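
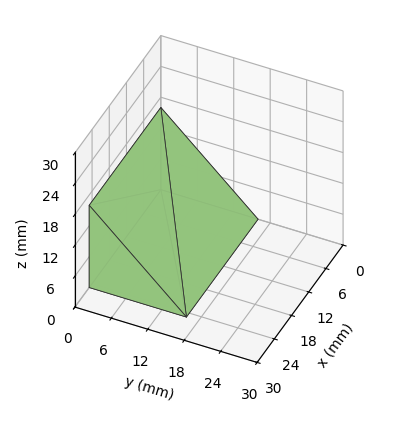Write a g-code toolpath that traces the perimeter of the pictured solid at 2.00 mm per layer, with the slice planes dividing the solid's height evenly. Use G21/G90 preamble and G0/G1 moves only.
Reading the render: the shape is a wedge (ramp): 25 × 16 mm base, rising to 16 mm along the y=0 edge and sloping linearly to z=0 at y=16 (dimensions read to the nearest mm from the axis ticks). For the g-code, the solid's height is divided into equal slices at the stated Δz and each level perimeter traced with G1 moves after a G0 lift.

; perimeter-only toolpath
G21 ; units = mm
G90 ; absolute positioning
G28 ; home
; layer 1
G0 Z2.00
G0 X0.00 Y0.00
G1 X25.00 Y0.00
G1 X25.00 Y14.00
G1 X0.00 Y14.00
G1 X0.00 Y0.00
; layer 2
G0 Z4.00
G0 X0.00 Y0.00
G1 X25.00 Y0.00
G1 X25.00 Y12.00
G1 X0.00 Y12.00
G1 X0.00 Y0.00
; layer 3
G0 Z6.00
G0 X0.00 Y0.00
G1 X25.00 Y0.00
G1 X25.00 Y10.00
G1 X0.00 Y10.00
G1 X0.00 Y0.00
; layer 4
G0 Z8.00
G0 X0.00 Y0.00
G1 X25.00 Y0.00
G1 X25.00 Y8.00
G1 X0.00 Y8.00
G1 X0.00 Y0.00
; layer 5
G0 Z10.00
G0 X0.00 Y0.00
G1 X25.00 Y0.00
G1 X25.00 Y6.00
G1 X0.00 Y6.00
G1 X0.00 Y0.00
; layer 6
G0 Z12.00
G0 X0.00 Y0.00
G1 X25.00 Y0.00
G1 X25.00 Y4.00
G1 X0.00 Y4.00
G1 X0.00 Y0.00
; layer 7
G0 Z14.00
G0 X0.00 Y0.00
G1 X25.00 Y0.00
G1 X25.00 Y2.00
G1 X0.00 Y2.00
G1 X0.00 Y0.00
M2 ; end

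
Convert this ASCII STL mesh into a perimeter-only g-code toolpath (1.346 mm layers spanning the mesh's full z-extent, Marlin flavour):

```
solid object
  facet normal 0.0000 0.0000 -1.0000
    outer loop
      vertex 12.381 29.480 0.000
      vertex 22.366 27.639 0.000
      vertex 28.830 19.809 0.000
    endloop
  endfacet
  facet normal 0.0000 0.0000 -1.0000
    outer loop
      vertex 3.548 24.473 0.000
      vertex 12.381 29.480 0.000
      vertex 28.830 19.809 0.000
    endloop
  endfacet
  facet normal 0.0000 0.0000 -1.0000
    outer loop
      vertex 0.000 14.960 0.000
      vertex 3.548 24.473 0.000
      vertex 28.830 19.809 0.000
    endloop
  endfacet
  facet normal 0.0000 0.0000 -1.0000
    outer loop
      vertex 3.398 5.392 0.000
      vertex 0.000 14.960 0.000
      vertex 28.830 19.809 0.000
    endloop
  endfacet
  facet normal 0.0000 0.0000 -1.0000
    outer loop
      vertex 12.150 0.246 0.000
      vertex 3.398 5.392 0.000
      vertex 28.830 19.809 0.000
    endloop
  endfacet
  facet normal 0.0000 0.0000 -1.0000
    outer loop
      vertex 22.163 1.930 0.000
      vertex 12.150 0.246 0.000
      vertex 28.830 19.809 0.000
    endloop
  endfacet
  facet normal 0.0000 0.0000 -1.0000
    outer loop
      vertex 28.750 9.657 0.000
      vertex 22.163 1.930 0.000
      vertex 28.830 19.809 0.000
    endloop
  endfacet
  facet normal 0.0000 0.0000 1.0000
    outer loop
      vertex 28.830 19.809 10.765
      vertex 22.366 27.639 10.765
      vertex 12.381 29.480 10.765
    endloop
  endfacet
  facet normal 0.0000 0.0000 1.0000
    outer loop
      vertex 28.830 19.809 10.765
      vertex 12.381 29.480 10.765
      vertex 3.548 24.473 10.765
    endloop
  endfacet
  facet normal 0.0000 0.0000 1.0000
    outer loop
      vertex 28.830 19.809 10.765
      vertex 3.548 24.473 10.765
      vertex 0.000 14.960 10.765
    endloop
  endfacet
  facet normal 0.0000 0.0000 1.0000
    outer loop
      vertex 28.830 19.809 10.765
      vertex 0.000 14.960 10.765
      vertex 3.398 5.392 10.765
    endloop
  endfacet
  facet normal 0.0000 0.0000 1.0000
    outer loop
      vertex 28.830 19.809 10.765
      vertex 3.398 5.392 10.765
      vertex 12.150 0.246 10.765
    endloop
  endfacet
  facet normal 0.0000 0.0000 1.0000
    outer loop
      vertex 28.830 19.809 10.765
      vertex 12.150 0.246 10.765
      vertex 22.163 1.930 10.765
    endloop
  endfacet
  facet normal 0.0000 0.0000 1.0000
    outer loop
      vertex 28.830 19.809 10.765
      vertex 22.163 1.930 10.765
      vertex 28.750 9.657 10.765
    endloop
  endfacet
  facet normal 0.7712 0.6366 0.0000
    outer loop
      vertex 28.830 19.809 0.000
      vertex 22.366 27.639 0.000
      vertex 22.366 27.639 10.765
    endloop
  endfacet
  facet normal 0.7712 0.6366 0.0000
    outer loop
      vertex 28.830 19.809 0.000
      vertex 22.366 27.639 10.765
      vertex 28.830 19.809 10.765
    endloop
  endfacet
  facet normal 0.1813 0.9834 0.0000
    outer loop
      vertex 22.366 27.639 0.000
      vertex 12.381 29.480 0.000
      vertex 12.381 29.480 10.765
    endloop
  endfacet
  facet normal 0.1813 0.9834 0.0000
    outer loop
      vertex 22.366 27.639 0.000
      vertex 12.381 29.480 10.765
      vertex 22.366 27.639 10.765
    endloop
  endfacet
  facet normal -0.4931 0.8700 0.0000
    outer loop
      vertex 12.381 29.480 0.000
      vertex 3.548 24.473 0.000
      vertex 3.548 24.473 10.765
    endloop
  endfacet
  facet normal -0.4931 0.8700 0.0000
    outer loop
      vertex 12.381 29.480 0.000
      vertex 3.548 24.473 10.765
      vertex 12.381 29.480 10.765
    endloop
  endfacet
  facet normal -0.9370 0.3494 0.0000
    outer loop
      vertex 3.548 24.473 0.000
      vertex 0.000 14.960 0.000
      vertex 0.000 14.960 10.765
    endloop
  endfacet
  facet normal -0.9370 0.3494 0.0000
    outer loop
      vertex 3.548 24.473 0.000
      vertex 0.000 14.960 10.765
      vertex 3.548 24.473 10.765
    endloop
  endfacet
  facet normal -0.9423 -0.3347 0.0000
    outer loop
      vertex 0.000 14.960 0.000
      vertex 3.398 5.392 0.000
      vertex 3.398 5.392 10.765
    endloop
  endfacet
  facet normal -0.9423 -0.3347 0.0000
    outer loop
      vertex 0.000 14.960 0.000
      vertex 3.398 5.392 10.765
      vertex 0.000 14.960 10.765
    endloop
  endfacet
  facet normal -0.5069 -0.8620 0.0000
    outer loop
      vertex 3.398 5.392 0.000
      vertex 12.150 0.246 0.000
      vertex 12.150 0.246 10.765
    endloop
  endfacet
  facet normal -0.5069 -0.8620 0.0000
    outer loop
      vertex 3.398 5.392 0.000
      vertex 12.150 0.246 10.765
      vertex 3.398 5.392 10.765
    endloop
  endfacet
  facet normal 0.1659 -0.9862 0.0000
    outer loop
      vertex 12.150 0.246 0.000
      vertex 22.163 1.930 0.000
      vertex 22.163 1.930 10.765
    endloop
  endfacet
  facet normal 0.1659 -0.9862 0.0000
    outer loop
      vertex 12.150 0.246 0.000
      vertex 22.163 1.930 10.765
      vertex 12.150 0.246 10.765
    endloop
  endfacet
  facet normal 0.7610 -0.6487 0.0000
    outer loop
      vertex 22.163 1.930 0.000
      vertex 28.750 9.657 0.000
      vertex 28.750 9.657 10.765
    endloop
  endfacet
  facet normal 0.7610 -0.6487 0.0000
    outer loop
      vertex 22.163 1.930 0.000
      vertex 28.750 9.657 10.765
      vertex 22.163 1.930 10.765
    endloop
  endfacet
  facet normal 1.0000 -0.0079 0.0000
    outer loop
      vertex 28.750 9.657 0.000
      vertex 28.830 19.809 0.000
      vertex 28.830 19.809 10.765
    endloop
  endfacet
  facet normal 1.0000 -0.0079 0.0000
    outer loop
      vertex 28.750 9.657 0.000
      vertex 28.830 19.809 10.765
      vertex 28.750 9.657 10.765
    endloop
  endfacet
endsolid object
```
; perimeter-only toolpath
G21 ; units = mm
G90 ; absolute positioning
G28 ; home
; layer 1
G0 Z1.346
G0 X28.830 Y19.809
G1 X22.366 Y27.639
G1 X12.381 Y29.480
G1 X3.548 Y24.473
G1 X0.000 Y14.960
G1 X3.398 Y5.392
G1 X12.150 Y0.246
G1 X22.163 Y1.930
G1 X28.750 Y9.657
G1 X28.830 Y19.809
; layer 2
G0 Z2.691
G0 X28.830 Y19.809
G1 X22.366 Y27.639
G1 X12.381 Y29.480
G1 X3.548 Y24.473
G1 X0.000 Y14.960
G1 X3.398 Y5.392
G1 X12.150 Y0.246
G1 X22.163 Y1.930
G1 X28.750 Y9.657
G1 X28.830 Y19.809
; layer 3
G0 Z4.037
G0 X28.830 Y19.809
G1 X22.366 Y27.639
G1 X12.381 Y29.480
G1 X3.548 Y24.473
G1 X0.000 Y14.960
G1 X3.398 Y5.392
G1 X12.150 Y0.246
G1 X22.163 Y1.930
G1 X28.750 Y9.657
G1 X28.830 Y19.809
; layer 4
G0 Z5.383
G0 X28.830 Y19.809
G1 X22.366 Y27.639
G1 X12.381 Y29.480
G1 X3.548 Y24.473
G1 X0.000 Y14.960
G1 X3.398 Y5.392
G1 X12.150 Y0.246
G1 X22.163 Y1.930
G1 X28.750 Y9.657
G1 X28.830 Y19.809
; layer 5
G0 Z6.728
G0 X28.830 Y19.809
G1 X22.366 Y27.639
G1 X12.381 Y29.480
G1 X3.548 Y24.473
G1 X0.000 Y14.960
G1 X3.398 Y5.392
G1 X12.150 Y0.246
G1 X22.163 Y1.930
G1 X28.750 Y9.657
G1 X28.830 Y19.809
; layer 6
G0 Z8.074
G0 X28.830 Y19.809
G1 X22.366 Y27.639
G1 X12.381 Y29.480
G1 X3.548 Y24.473
G1 X0.000 Y14.960
G1 X3.398 Y5.392
G1 X12.150 Y0.246
G1 X22.163 Y1.930
G1 X28.750 Y9.657
G1 X28.830 Y19.809
; layer 7
G0 Z9.419
G0 X28.830 Y19.809
G1 X22.366 Y27.639
G1 X12.381 Y29.480
G1 X3.548 Y24.473
G1 X0.000 Y14.960
G1 X3.398 Y5.392
G1 X12.150 Y0.246
G1 X22.163 Y1.930
G1 X28.750 Y9.657
G1 X28.830 Y19.809
; layer 8
G0 Z10.765
G0 X28.830 Y19.809
G1 X22.366 Y27.639
G1 X12.381 Y29.480
G1 X3.548 Y24.473
G1 X0.000 Y14.960
G1 X3.398 Y5.392
G1 X12.150 Y0.246
G1 X22.163 Y1.930
G1 X28.750 Y9.657
G1 X28.830 Y19.809
M2 ; end

The solid is a regular 9-sided prism (a cylinder approximated with 9 flat sides), circumscribed radius ≈ 14.8 mm, height ≈ 10.8 mm. Slicing at Δz = 1.346 mm — 8 equal slices spanning the solid's height, so layer i sits at z = i·h/8 — gives 8 non-empty perimeters. Each is a 9-segment closed polygon; G0 lifts to the layer z and rapids to the start vertex, then G1 traces the edges.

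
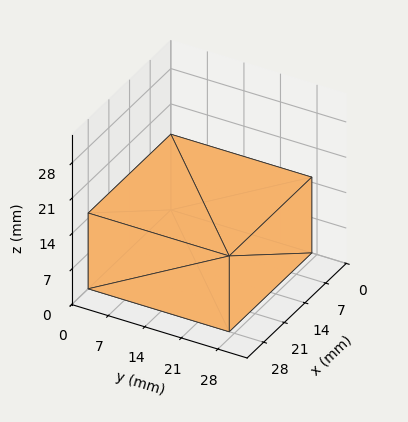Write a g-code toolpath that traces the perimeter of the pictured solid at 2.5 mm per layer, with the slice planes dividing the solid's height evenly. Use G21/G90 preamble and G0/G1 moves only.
Reading the render: the shape is a rectangular box, roughly 28 × 27 mm footprint and 15 mm tall (dimensions read to the nearest mm from the axis ticks). For the g-code, the solid's height is divided into equal slices at the stated Δz and each level perimeter traced with G1 moves after a G0 lift.

; perimeter-only toolpath
G21 ; units = mm
G90 ; absolute positioning
G28 ; home
; layer 1
G0 Z2.5
G0 X0.0 Y0.0
G1 X28.0 Y0.0
G1 X28.0 Y27.0
G1 X0.0 Y27.0
G1 X0.0 Y0.0
; layer 2
G0 Z5.0
G0 X0.0 Y0.0
G1 X28.0 Y0.0
G1 X28.0 Y27.0
G1 X0.0 Y27.0
G1 X0.0 Y0.0
; layer 3
G0 Z7.5
G0 X0.0 Y0.0
G1 X28.0 Y0.0
G1 X28.0 Y27.0
G1 X0.0 Y27.0
G1 X0.0 Y0.0
; layer 4
G0 Z10.0
G0 X0.0 Y0.0
G1 X28.0 Y0.0
G1 X28.0 Y27.0
G1 X0.0 Y27.0
G1 X0.0 Y0.0
; layer 5
G0 Z12.5
G0 X0.0 Y0.0
G1 X28.0 Y0.0
G1 X28.0 Y27.0
G1 X0.0 Y27.0
G1 X0.0 Y0.0
; layer 6
G0 Z15.0
G0 X0.0 Y0.0
G1 X28.0 Y0.0
G1 X28.0 Y27.0
G1 X0.0 Y27.0
G1 X0.0 Y0.0
M2 ; end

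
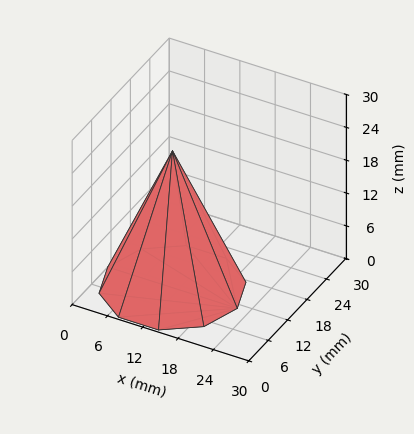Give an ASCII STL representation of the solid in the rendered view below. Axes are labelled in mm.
Reading the render: the shape is a regular 10-sided pyramid, base circumscribed radius ≈ 11 mm, apex at z ≈ 25 mm (dimensions read to the nearest mm from the axis ticks). For the STL, each face is triangulated and given an outward normal.

solid part
  facet normal 0.0000 0.0000 -1.0000
    outer loop
      vertex 14.4 21.5 0.0
      vertex 19.9 17.5 0.0
      vertex 22.0 11.0 0.0
    endloop
  endfacet
  facet normal 0.0000 0.0000 -1.0000
    outer loop
      vertex 7.6 21.5 0.0
      vertex 14.4 21.5 0.0
      vertex 22.0 11.0 0.0
    endloop
  endfacet
  facet normal 0.0000 0.0000 -1.0000
    outer loop
      vertex 2.1 17.5 0.0
      vertex 7.6 21.5 0.0
      vertex 22.0 11.0 0.0
    endloop
  endfacet
  facet normal 0.0000 0.0000 -1.0000
    outer loop
      vertex 0.0 11.0 0.0
      vertex 2.1 17.5 0.0
      vertex 22.0 11.0 0.0
    endloop
  endfacet
  facet normal 0.0000 0.0000 -1.0000
    outer loop
      vertex 2.1 4.5 0.0
      vertex 0.0 11.0 0.0
      vertex 22.0 11.0 0.0
    endloop
  endfacet
  facet normal 0.0000 0.0000 -1.0000
    outer loop
      vertex 7.6 0.5 0.0
      vertex 2.1 4.5 0.0
      vertex 22.0 11.0 0.0
    endloop
  endfacet
  facet normal 0.0000 0.0000 -1.0000
    outer loop
      vertex 14.4 0.5 0.0
      vertex 7.6 0.5 0.0
      vertex 22.0 11.0 0.0
    endloop
  endfacet
  facet normal 0.0000 0.0000 -1.0000
    outer loop
      vertex 19.9 4.5 0.0
      vertex 14.4 0.5 0.0
      vertex 22.0 11.0 0.0
    endloop
  endfacet
  facet normal 0.8777 0.2836 0.3862
    outer loop
      vertex 22.0 11.0 0.0
      vertex 19.9 17.5 0.0
      vertex 11.0 11.0 25.0
    endloop
  endfacet
  facet normal 0.5423 0.7457 0.3870
    outer loop
      vertex 19.9 17.5 0.0
      vertex 14.4 21.5 0.0
      vertex 11.0 11.0 25.0
    endloop
  endfacet
  facet normal 0.0000 0.9220 0.3872
    outer loop
      vertex 14.4 21.5 0.0
      vertex 7.6 21.5 0.0
      vertex 11.0 11.0 25.0
    endloop
  endfacet
  facet normal -0.5423 0.7457 0.3870
    outer loop
      vertex 7.6 21.5 0.0
      vertex 2.1 17.5 0.0
      vertex 11.0 11.0 25.0
    endloop
  endfacet
  facet normal -0.8777 0.2836 0.3862
    outer loop
      vertex 2.1 17.5 0.0
      vertex 0.0 11.0 0.0
      vertex 11.0 11.0 25.0
    endloop
  endfacet
  facet normal -0.8777 -0.2836 0.3862
    outer loop
      vertex 0.0 11.0 0.0
      vertex 2.1 4.5 0.0
      vertex 11.0 11.0 25.0
    endloop
  endfacet
  facet normal -0.5423 -0.7457 0.3870
    outer loop
      vertex 2.1 4.5 0.0
      vertex 7.6 0.5 0.0
      vertex 11.0 11.0 25.0
    endloop
  endfacet
  facet normal 0.0000 -0.9220 0.3872
    outer loop
      vertex 7.6 0.5 0.0
      vertex 14.4 0.5 0.0
      vertex 11.0 11.0 25.0
    endloop
  endfacet
  facet normal 0.5423 -0.7457 0.3870
    outer loop
      vertex 14.4 0.5 0.0
      vertex 19.9 4.5 0.0
      vertex 11.0 11.0 25.0
    endloop
  endfacet
  facet normal 0.8777 -0.2836 0.3862
    outer loop
      vertex 19.9 4.5 0.0
      vertex 22.0 11.0 0.0
      vertex 11.0 11.0 25.0
    endloop
  endfacet
endsolid part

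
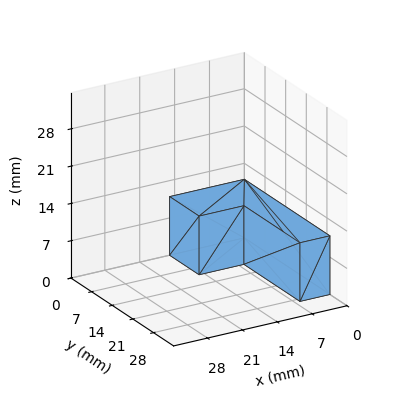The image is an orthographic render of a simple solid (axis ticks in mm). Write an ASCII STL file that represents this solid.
Reading the render: the shape is an L-shaped prism: outer 15 × 29 mm, arm thicknesses ≈ 10 mm (horizontal) and 6 mm (vertical), extruded 11 mm in z (dimensions read to the nearest mm from the axis ticks). For the STL, each face is triangulated and given an outward normal.

solid part
  facet normal 0.0000 0.0000 -1.0000
    outer loop
      vertex 15.000 10.000 0.000
      vertex 15.000 0.000 0.000
      vertex 0.000 0.000 0.000
    endloop
  endfacet
  facet normal 0.0000 0.0000 -1.0000
    outer loop
      vertex 6.000 10.000 0.000
      vertex 15.000 10.000 0.000
      vertex 0.000 0.000 0.000
    endloop
  endfacet
  facet normal 0.0000 0.0000 -1.0000
    outer loop
      vertex 6.000 29.000 0.000
      vertex 6.000 10.000 0.000
      vertex 0.000 0.000 0.000
    endloop
  endfacet
  facet normal 0.0000 0.0000 -1.0000
    outer loop
      vertex 0.000 29.000 0.000
      vertex 6.000 29.000 0.000
      vertex 0.000 0.000 0.000
    endloop
  endfacet
  facet normal 0.0000 0.0000 1.0000
    outer loop
      vertex 0.000 0.000 11.000
      vertex 15.000 0.000 11.000
      vertex 15.000 10.000 11.000
    endloop
  endfacet
  facet normal 0.0000 0.0000 1.0000
    outer loop
      vertex 0.000 0.000 11.000
      vertex 15.000 10.000 11.000
      vertex 6.000 10.000 11.000
    endloop
  endfacet
  facet normal 0.0000 0.0000 1.0000
    outer loop
      vertex 0.000 0.000 11.000
      vertex 6.000 10.000 11.000
      vertex 6.000 29.000 11.000
    endloop
  endfacet
  facet normal 0.0000 0.0000 1.0000
    outer loop
      vertex 0.000 0.000 11.000
      vertex 6.000 29.000 11.000
      vertex 0.000 29.000 11.000
    endloop
  endfacet
  facet normal 0.0000 -1.0000 0.0000
    outer loop
      vertex 0.000 0.000 0.000
      vertex 15.000 0.000 0.000
      vertex 15.000 0.000 11.000
    endloop
  endfacet
  facet normal 0.0000 -1.0000 0.0000
    outer loop
      vertex 0.000 0.000 0.000
      vertex 15.000 0.000 11.000
      vertex 0.000 0.000 11.000
    endloop
  endfacet
  facet normal 1.0000 0.0000 0.0000
    outer loop
      vertex 15.000 0.000 0.000
      vertex 15.000 10.000 0.000
      vertex 15.000 10.000 11.000
    endloop
  endfacet
  facet normal 1.0000 0.0000 0.0000
    outer loop
      vertex 15.000 0.000 0.000
      vertex 15.000 10.000 11.000
      vertex 15.000 0.000 11.000
    endloop
  endfacet
  facet normal 0.0000 1.0000 0.0000
    outer loop
      vertex 15.000 10.000 0.000
      vertex 6.000 10.000 0.000
      vertex 6.000 10.000 11.000
    endloop
  endfacet
  facet normal 0.0000 1.0000 0.0000
    outer loop
      vertex 15.000 10.000 0.000
      vertex 6.000 10.000 11.000
      vertex 15.000 10.000 11.000
    endloop
  endfacet
  facet normal 1.0000 0.0000 0.0000
    outer loop
      vertex 6.000 10.000 0.000
      vertex 6.000 29.000 0.000
      vertex 6.000 29.000 11.000
    endloop
  endfacet
  facet normal 1.0000 0.0000 0.0000
    outer loop
      vertex 6.000 10.000 0.000
      vertex 6.000 29.000 11.000
      vertex 6.000 10.000 11.000
    endloop
  endfacet
  facet normal 0.0000 1.0000 0.0000
    outer loop
      vertex 6.000 29.000 0.000
      vertex 0.000 29.000 0.000
      vertex 0.000 29.000 11.000
    endloop
  endfacet
  facet normal 0.0000 1.0000 0.0000
    outer loop
      vertex 6.000 29.000 0.000
      vertex 0.000 29.000 11.000
      vertex 6.000 29.000 11.000
    endloop
  endfacet
  facet normal -1.0000 0.0000 0.0000
    outer loop
      vertex 0.000 29.000 0.000
      vertex 0.000 0.000 0.000
      vertex 0.000 0.000 11.000
    endloop
  endfacet
  facet normal -1.0000 0.0000 0.0000
    outer loop
      vertex 0.000 29.000 0.000
      vertex 0.000 0.000 11.000
      vertex 0.000 29.000 11.000
    endloop
  endfacet
endsolid part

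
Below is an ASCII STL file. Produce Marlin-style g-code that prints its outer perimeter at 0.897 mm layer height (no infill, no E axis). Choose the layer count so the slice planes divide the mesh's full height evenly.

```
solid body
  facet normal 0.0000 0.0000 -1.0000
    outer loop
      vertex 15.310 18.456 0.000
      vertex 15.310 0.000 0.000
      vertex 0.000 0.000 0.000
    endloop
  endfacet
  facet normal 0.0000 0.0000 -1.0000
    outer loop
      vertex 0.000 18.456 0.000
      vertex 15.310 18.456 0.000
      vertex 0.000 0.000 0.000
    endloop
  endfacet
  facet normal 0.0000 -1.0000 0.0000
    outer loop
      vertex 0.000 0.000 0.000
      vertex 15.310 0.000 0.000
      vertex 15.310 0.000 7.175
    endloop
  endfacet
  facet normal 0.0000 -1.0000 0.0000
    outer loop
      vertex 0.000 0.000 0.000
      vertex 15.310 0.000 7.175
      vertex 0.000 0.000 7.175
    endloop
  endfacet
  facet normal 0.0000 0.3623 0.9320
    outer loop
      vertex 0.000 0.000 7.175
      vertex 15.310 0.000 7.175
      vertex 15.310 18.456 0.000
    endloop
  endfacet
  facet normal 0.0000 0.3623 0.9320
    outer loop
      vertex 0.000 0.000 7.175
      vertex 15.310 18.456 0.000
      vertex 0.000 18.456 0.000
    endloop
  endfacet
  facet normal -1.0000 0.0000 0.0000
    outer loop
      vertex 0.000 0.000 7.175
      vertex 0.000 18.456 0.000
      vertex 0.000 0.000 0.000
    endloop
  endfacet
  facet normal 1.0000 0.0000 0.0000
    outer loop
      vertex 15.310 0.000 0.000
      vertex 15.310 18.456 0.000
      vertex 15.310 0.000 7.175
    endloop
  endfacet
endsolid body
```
; perimeter-only toolpath
G21 ; units = mm
G90 ; absolute positioning
G28 ; home
; layer 1
G0 Z0.897
G0 X0.000 Y0.000
G1 X15.310 Y0.000
G1 X15.310 Y16.149
G1 X0.000 Y16.149
G1 X0.000 Y0.000
; layer 2
G0 Z1.794
G0 X0.000 Y0.000
G1 X15.310 Y0.000
G1 X15.310 Y13.842
G1 X0.000 Y13.842
G1 X0.000 Y0.000
; layer 3
G0 Z2.691
G0 X0.000 Y0.000
G1 X15.310 Y0.000
G1 X15.310 Y11.535
G1 X0.000 Y11.535
G1 X0.000 Y0.000
; layer 4
G0 Z3.587
G0 X0.000 Y0.000
G1 X15.310 Y0.000
G1 X15.310 Y9.228
G1 X0.000 Y9.228
G1 X0.000 Y0.000
; layer 5
G0 Z4.484
G0 X0.000 Y0.000
G1 X15.310 Y0.000
G1 X15.310 Y6.921
G1 X0.000 Y6.921
G1 X0.000 Y0.000
; layer 6
G0 Z5.381
G0 X0.000 Y0.000
G1 X15.310 Y0.000
G1 X15.310 Y4.614
G1 X0.000 Y4.614
G1 X0.000 Y0.000
; layer 7
G0 Z6.278
G0 X0.000 Y0.000
G1 X15.310 Y0.000
G1 X15.310 Y2.307
G1 X0.000 Y2.307
G1 X0.000 Y0.000
M2 ; end

The solid is a wedge (ramp): 15.3 × 18.5 mm base, rising to 7.17 mm along the y=0 edge and sloping linearly to z=0 at y=18.5. Slicing at Δz = 0.897 mm — 8 equal slices spanning the solid's height, so layer i sits at z = i·h/8 — gives 7 non-empty perimeters. Each is a 4-segment closed polygon; G0 lifts to the layer z and rapids to the start vertex, then G1 traces the edges. The cross-section shrinks linearly with z (the slice at the apex is degenerate and omitted).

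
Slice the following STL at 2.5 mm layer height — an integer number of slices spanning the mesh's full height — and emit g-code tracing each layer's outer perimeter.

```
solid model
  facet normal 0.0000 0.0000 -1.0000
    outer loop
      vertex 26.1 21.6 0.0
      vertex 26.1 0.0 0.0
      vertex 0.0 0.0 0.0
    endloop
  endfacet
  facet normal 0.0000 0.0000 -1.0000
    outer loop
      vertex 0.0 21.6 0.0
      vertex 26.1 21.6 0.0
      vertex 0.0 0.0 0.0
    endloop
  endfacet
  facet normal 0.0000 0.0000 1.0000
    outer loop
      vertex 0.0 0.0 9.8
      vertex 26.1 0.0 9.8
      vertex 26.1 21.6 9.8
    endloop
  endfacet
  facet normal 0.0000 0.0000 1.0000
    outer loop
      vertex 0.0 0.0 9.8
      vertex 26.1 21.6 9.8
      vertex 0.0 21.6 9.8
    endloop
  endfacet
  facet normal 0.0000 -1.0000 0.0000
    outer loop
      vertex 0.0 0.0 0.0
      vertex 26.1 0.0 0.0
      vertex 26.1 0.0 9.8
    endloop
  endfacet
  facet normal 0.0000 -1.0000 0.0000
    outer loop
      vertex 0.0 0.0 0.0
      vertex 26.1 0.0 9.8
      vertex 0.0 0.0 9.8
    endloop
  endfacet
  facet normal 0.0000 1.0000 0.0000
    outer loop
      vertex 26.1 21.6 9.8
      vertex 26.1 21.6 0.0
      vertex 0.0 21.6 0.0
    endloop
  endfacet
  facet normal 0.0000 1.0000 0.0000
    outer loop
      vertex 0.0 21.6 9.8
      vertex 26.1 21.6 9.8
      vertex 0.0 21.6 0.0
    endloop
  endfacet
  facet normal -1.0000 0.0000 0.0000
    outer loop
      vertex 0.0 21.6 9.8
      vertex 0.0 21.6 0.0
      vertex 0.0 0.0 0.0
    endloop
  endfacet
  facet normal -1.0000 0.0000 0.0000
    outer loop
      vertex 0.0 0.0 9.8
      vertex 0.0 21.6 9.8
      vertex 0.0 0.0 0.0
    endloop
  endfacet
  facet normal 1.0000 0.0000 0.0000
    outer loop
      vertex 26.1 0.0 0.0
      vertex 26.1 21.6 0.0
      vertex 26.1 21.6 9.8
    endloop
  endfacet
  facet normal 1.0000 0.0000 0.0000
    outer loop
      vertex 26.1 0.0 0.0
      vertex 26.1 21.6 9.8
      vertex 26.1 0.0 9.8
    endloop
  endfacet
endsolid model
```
; perimeter-only toolpath
G21 ; units = mm
G90 ; absolute positioning
G28 ; home
; layer 1
G0 Z2.5
G0 X0.0 Y0.0
G1 X26.1 Y0.0
G1 X26.1 Y21.6
G1 X0.0 Y21.6
G1 X0.0 Y0.0
; layer 2
G0 Z4.9
G0 X0.0 Y0.0
G1 X26.1 Y0.0
G1 X26.1 Y21.6
G1 X0.0 Y21.6
G1 X0.0 Y0.0
; layer 3
G0 Z7.4
G0 X0.0 Y0.0
G1 X26.1 Y0.0
G1 X26.1 Y21.6
G1 X0.0 Y21.6
G1 X0.0 Y0.0
; layer 4
G0 Z9.8
G0 X0.0 Y0.0
G1 X26.1 Y0.0
G1 X26.1 Y21.6
G1 X0.0 Y21.6
G1 X0.0 Y0.0
M2 ; end

The solid is a rectangular box, roughly 26.1 × 21.6 mm footprint and 9.8 mm tall. Slicing at Δz = 2.5 mm — 4 equal slices spanning the solid's height, so layer i sits at z = i·h/4 — gives 4 non-empty perimeters. Each is a 4-segment closed polygon; G0 lifts to the layer z and rapids to the start vertex, then G1 traces the edges.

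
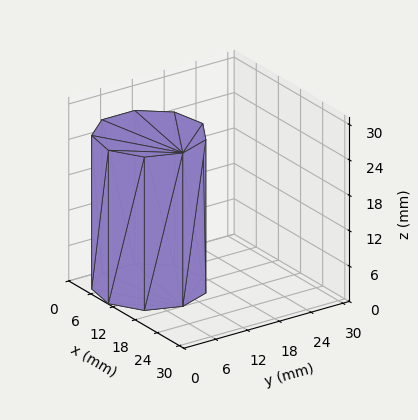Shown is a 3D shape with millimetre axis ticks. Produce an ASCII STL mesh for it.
Reading the render: the shape is a regular 9-sided prism (a cylinder approximated with 9 flat sides), circumscribed radius ≈ 9 mm, height ≈ 26 mm (dimensions read to the nearest mm from the axis ticks). For the STL, each face is triangulated and given an outward normal.

solid part
  facet normal 0.0000 0.0000 -1.0000
    outer loop
      vertex 10.6 17.9 0.0
      vertex 15.9 14.8 0.0
      vertex 18.0 9.0 0.0
    endloop
  endfacet
  facet normal 0.0000 0.0000 -1.0000
    outer loop
      vertex 4.5 16.8 0.0
      vertex 10.6 17.9 0.0
      vertex 18.0 9.0 0.0
    endloop
  endfacet
  facet normal 0.0000 0.0000 -1.0000
    outer loop
      vertex 0.5 12.1 0.0
      vertex 4.5 16.8 0.0
      vertex 18.0 9.0 0.0
    endloop
  endfacet
  facet normal 0.0000 0.0000 -1.0000
    outer loop
      vertex 0.5 5.9 0.0
      vertex 0.5 12.1 0.0
      vertex 18.0 9.0 0.0
    endloop
  endfacet
  facet normal 0.0000 0.0000 -1.0000
    outer loop
      vertex 4.5 1.2 0.0
      vertex 0.5 5.9 0.0
      vertex 18.0 9.0 0.0
    endloop
  endfacet
  facet normal 0.0000 0.0000 -1.0000
    outer loop
      vertex 10.6 0.1 0.0
      vertex 4.5 1.2 0.0
      vertex 18.0 9.0 0.0
    endloop
  endfacet
  facet normal 0.0000 0.0000 -1.0000
    outer loop
      vertex 15.9 3.2 0.0
      vertex 10.6 0.1 0.0
      vertex 18.0 9.0 0.0
    endloop
  endfacet
  facet normal 0.0000 0.0000 1.0000
    outer loop
      vertex 18.0 9.0 26.0
      vertex 15.9 14.8 26.0
      vertex 10.6 17.9 26.0
    endloop
  endfacet
  facet normal 0.0000 0.0000 1.0000
    outer loop
      vertex 18.0 9.0 26.0
      vertex 10.6 17.9 26.0
      vertex 4.5 16.8 26.0
    endloop
  endfacet
  facet normal 0.0000 0.0000 1.0000
    outer loop
      vertex 18.0 9.0 26.0
      vertex 4.5 16.8 26.0
      vertex 0.5 12.1 26.0
    endloop
  endfacet
  facet normal 0.0000 0.0000 1.0000
    outer loop
      vertex 18.0 9.0 26.0
      vertex 0.5 12.1 26.0
      vertex 0.5 5.9 26.0
    endloop
  endfacet
  facet normal 0.0000 0.0000 1.0000
    outer loop
      vertex 18.0 9.0 26.0
      vertex 0.5 5.9 26.0
      vertex 4.5 1.2 26.0
    endloop
  endfacet
  facet normal 0.0000 0.0000 1.0000
    outer loop
      vertex 18.0 9.0 26.0
      vertex 4.5 1.2 26.0
      vertex 10.6 0.1 26.0
    endloop
  endfacet
  facet normal 0.0000 0.0000 1.0000
    outer loop
      vertex 18.0 9.0 26.0
      vertex 10.6 0.1 26.0
      vertex 15.9 3.2 26.0
    endloop
  endfacet
  facet normal 0.9403 0.3404 0.0000
    outer loop
      vertex 18.0 9.0 0.0
      vertex 15.9 14.8 0.0
      vertex 15.9 14.8 26.0
    endloop
  endfacet
  facet normal 0.9403 0.3404 0.0000
    outer loop
      vertex 18.0 9.0 0.0
      vertex 15.9 14.8 26.0
      vertex 18.0 9.0 26.0
    endloop
  endfacet
  facet normal 0.5049 0.8632 0.0000
    outer loop
      vertex 15.9 14.8 0.0
      vertex 10.6 17.9 0.0
      vertex 10.6 17.9 26.0
    endloop
  endfacet
  facet normal 0.5049 0.8632 0.0000
    outer loop
      vertex 15.9 14.8 0.0
      vertex 10.6 17.9 26.0
      vertex 15.9 14.8 26.0
    endloop
  endfacet
  facet normal -0.1775 0.9841 0.0000
    outer loop
      vertex 10.6 17.9 0.0
      vertex 4.5 16.8 0.0
      vertex 4.5 16.8 26.0
    endloop
  endfacet
  facet normal -0.1775 0.9841 0.0000
    outer loop
      vertex 10.6 17.9 0.0
      vertex 4.5 16.8 26.0
      vertex 10.6 17.9 26.0
    endloop
  endfacet
  facet normal -0.7615 0.6481 0.0000
    outer loop
      vertex 4.5 16.8 0.0
      vertex 0.5 12.1 0.0
      vertex 0.5 12.1 26.0
    endloop
  endfacet
  facet normal -0.7615 0.6481 0.0000
    outer loop
      vertex 4.5 16.8 0.0
      vertex 0.5 12.1 26.0
      vertex 4.5 16.8 26.0
    endloop
  endfacet
  facet normal -1.0000 0.0000 0.0000
    outer loop
      vertex 0.5 12.1 0.0
      vertex 0.5 5.9 0.0
      vertex 0.5 5.9 26.0
    endloop
  endfacet
  facet normal -1.0000 0.0000 0.0000
    outer loop
      vertex 0.5 12.1 0.0
      vertex 0.5 5.9 26.0
      vertex 0.5 12.1 26.0
    endloop
  endfacet
  facet normal -0.7615 -0.6481 0.0000
    outer loop
      vertex 0.5 5.9 0.0
      vertex 4.5 1.2 0.0
      vertex 4.5 1.2 26.0
    endloop
  endfacet
  facet normal -0.7615 -0.6481 0.0000
    outer loop
      vertex 0.5 5.9 0.0
      vertex 4.5 1.2 26.0
      vertex 0.5 5.9 26.0
    endloop
  endfacet
  facet normal -0.1775 -0.9841 0.0000
    outer loop
      vertex 4.5 1.2 0.0
      vertex 10.6 0.1 0.0
      vertex 10.6 0.1 26.0
    endloop
  endfacet
  facet normal -0.1775 -0.9841 0.0000
    outer loop
      vertex 4.5 1.2 0.0
      vertex 10.6 0.1 26.0
      vertex 4.5 1.2 26.0
    endloop
  endfacet
  facet normal 0.5049 -0.8632 0.0000
    outer loop
      vertex 10.6 0.1 0.0
      vertex 15.9 3.2 0.0
      vertex 15.9 3.2 26.0
    endloop
  endfacet
  facet normal 0.5049 -0.8632 0.0000
    outer loop
      vertex 10.6 0.1 0.0
      vertex 15.9 3.2 26.0
      vertex 10.6 0.1 26.0
    endloop
  endfacet
  facet normal 0.9403 -0.3404 0.0000
    outer loop
      vertex 15.9 3.2 0.0
      vertex 18.0 9.0 0.0
      vertex 18.0 9.0 26.0
    endloop
  endfacet
  facet normal 0.9403 -0.3404 0.0000
    outer loop
      vertex 15.9 3.2 0.0
      vertex 18.0 9.0 26.0
      vertex 15.9 3.2 26.0
    endloop
  endfacet
endsolid part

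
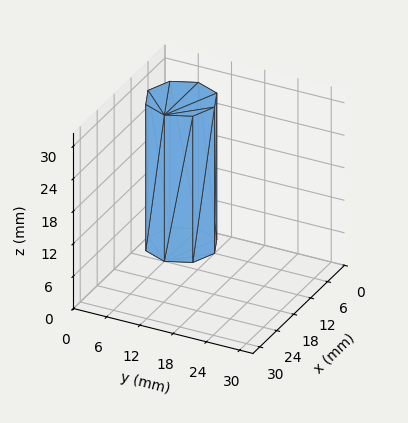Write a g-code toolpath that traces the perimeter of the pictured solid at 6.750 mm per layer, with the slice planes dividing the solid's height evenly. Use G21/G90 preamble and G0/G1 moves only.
Reading the render: the shape is a regular 8-sided prism (a cylinder approximated with 8 flat sides), circumscribed radius ≈ 6 mm, height ≈ 27 mm (dimensions read to the nearest mm from the axis ticks). For the g-code, the solid's height is divided into equal slices at the stated Δz and each level perimeter traced with G1 moves after a G0 lift.

; perimeter-only toolpath
G21 ; units = mm
G90 ; absolute positioning
G28 ; home
; layer 1
G0 Z6.750
G0 X12.000 Y6.000
G1 X10.243 Y10.243
G1 X6.000 Y12.000
G1 X1.757 Y10.243
G1 X0.000 Y6.000
G1 X1.757 Y1.757
G1 X6.000 Y0.000
G1 X10.243 Y1.757
G1 X12.000 Y6.000
; layer 2
G0 Z13.500
G0 X12.000 Y6.000
G1 X10.243 Y10.243
G1 X6.000 Y12.000
G1 X1.757 Y10.243
G1 X0.000 Y6.000
G1 X1.757 Y1.757
G1 X6.000 Y0.000
G1 X10.243 Y1.757
G1 X12.000 Y6.000
; layer 3
G0 Z20.250
G0 X12.000 Y6.000
G1 X10.243 Y10.243
G1 X6.000 Y12.000
G1 X1.757 Y10.243
G1 X0.000 Y6.000
G1 X1.757 Y1.757
G1 X6.000 Y0.000
G1 X10.243 Y1.757
G1 X12.000 Y6.000
; layer 4
G0 Z27.000
G0 X12.000 Y6.000
G1 X10.243 Y10.243
G1 X6.000 Y12.000
G1 X1.757 Y10.243
G1 X0.000 Y6.000
G1 X1.757 Y1.757
G1 X6.000 Y0.000
G1 X10.243 Y1.757
G1 X12.000 Y6.000
M2 ; end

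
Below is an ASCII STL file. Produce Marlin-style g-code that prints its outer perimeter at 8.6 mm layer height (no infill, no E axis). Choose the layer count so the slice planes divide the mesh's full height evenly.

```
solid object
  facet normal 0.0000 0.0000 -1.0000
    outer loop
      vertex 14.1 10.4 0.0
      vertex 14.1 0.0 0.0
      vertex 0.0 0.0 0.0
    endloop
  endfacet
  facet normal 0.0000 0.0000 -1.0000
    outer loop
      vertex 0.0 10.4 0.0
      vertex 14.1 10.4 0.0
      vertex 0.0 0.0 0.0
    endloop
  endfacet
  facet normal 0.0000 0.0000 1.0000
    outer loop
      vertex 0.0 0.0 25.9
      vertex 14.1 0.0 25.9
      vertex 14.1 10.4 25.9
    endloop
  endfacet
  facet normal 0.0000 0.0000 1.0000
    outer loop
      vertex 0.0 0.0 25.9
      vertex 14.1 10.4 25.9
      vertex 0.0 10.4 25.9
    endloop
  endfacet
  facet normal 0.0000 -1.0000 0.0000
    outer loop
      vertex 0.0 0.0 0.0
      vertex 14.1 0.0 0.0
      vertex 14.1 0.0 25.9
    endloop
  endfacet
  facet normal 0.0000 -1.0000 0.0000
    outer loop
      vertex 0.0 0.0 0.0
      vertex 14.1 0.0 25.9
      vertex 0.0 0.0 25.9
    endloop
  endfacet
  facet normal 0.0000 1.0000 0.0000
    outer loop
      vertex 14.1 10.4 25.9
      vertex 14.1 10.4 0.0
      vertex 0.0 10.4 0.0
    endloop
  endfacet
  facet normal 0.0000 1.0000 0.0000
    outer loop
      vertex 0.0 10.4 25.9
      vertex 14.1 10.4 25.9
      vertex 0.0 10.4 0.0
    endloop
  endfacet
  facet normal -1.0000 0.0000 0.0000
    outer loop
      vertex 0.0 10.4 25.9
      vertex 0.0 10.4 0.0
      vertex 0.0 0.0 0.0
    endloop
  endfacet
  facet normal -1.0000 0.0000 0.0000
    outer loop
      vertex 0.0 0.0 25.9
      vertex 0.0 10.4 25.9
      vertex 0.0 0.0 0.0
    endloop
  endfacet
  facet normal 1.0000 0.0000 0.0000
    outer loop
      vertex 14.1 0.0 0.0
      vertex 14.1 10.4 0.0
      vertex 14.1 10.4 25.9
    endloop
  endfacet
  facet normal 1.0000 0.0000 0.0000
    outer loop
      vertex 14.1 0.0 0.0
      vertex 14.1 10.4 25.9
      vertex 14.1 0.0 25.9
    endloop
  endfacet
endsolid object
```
; perimeter-only toolpath
G21 ; units = mm
G90 ; absolute positioning
G28 ; home
; layer 1
G0 Z8.6
G0 X0.0 Y0.0
G1 X14.1 Y0.0
G1 X14.1 Y10.4
G1 X0.0 Y10.4
G1 X0.0 Y0.0
; layer 2
G0 Z17.3
G0 X0.0 Y0.0
G1 X14.1 Y0.0
G1 X14.1 Y10.4
G1 X0.0 Y10.4
G1 X0.0 Y0.0
; layer 3
G0 Z25.9
G0 X0.0 Y0.0
G1 X14.1 Y0.0
G1 X14.1 Y10.4
G1 X0.0 Y10.4
G1 X0.0 Y0.0
M2 ; end

The solid is a rectangular box, roughly 14.1 × 10.4 mm footprint and 25.9 mm tall. Slicing at Δz = 8.6 mm — 3 equal slices spanning the solid's height, so layer i sits at z = i·h/3 — gives 3 non-empty perimeters. Each is a 4-segment closed polygon; G0 lifts to the layer z and rapids to the start vertex, then G1 traces the edges.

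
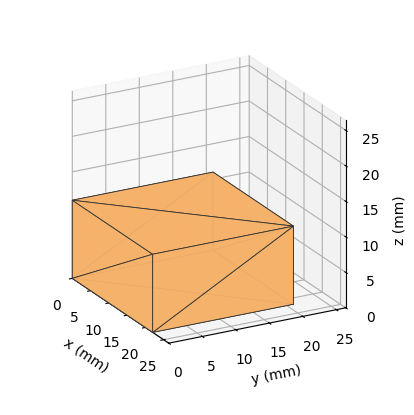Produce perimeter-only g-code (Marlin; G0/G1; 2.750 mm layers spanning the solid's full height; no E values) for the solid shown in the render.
Reading the render: the shape is a rectangular box, roughly 22 × 21 mm footprint and 11 mm tall (dimensions read to the nearest mm from the axis ticks). For the g-code, the solid's height is divided into equal slices at the stated Δz and each level perimeter traced with G1 moves after a G0 lift.

; perimeter-only toolpath
G21 ; units = mm
G90 ; absolute positioning
G28 ; home
; layer 1
G0 Z2.750
G0 X0.000 Y0.000
G1 X22.000 Y0.000
G1 X22.000 Y21.000
G1 X0.000 Y21.000
G1 X0.000 Y0.000
; layer 2
G0 Z5.500
G0 X0.000 Y0.000
G1 X22.000 Y0.000
G1 X22.000 Y21.000
G1 X0.000 Y21.000
G1 X0.000 Y0.000
; layer 3
G0 Z8.250
G0 X0.000 Y0.000
G1 X22.000 Y0.000
G1 X22.000 Y21.000
G1 X0.000 Y21.000
G1 X0.000 Y0.000
; layer 4
G0 Z11.000
G0 X0.000 Y0.000
G1 X22.000 Y0.000
G1 X22.000 Y21.000
G1 X0.000 Y21.000
G1 X0.000 Y0.000
M2 ; end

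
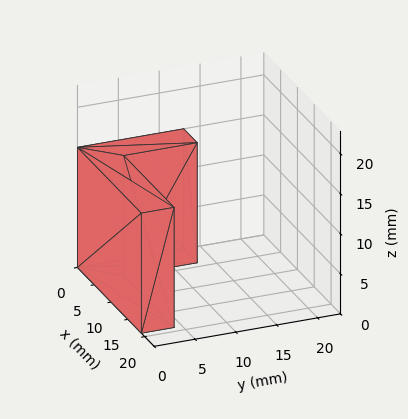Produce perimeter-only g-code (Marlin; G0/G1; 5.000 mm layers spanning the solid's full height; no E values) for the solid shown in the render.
Reading the render: the shape is an L-shaped prism: outer 19 × 13 mm, arm thicknesses ≈ 4 mm (horizontal) and 4 mm (vertical), extruded 15 mm in z (dimensions read to the nearest mm from the axis ticks). For the g-code, the solid's height is divided into equal slices at the stated Δz and each level perimeter traced with G1 moves after a G0 lift.

; perimeter-only toolpath
G21 ; units = mm
G90 ; absolute positioning
G28 ; home
; layer 1
G0 Z5.000
G0 X0.000 Y0.000
G1 X19.000 Y0.000
G1 X19.000 Y4.000
G1 X4.000 Y4.000
G1 X4.000 Y13.000
G1 X0.000 Y13.000
G1 X0.000 Y0.000
; layer 2
G0 Z10.000
G0 X0.000 Y0.000
G1 X19.000 Y0.000
G1 X19.000 Y4.000
G1 X4.000 Y4.000
G1 X4.000 Y13.000
G1 X0.000 Y13.000
G1 X0.000 Y0.000
; layer 3
G0 Z15.000
G0 X0.000 Y0.000
G1 X19.000 Y0.000
G1 X19.000 Y4.000
G1 X4.000 Y4.000
G1 X4.000 Y13.000
G1 X0.000 Y13.000
G1 X0.000 Y0.000
M2 ; end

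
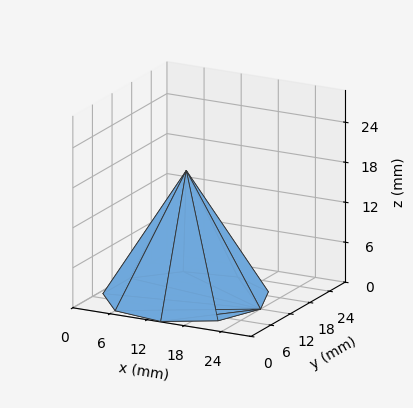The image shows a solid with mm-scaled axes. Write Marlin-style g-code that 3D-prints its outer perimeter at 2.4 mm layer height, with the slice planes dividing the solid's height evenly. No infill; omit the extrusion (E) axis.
Reading the render: the shape is a regular 9-sided pyramid, base circumscribed radius ≈ 12 mm, apex at z ≈ 19 mm (dimensions read to the nearest mm from the axis ticks). For the g-code, the solid's height is divided into equal slices at the stated Δz and each level perimeter traced with G1 moves after a G0 lift.

; perimeter-only toolpath
G21 ; units = mm
G90 ; absolute positioning
G28 ; home
; layer 1
G0 Z2.4
G0 X22.5 Y12.0
G1 X20.1 Y18.7
G1 X13.8 Y22.3
G1 X6.8 Y21.1
G1 X2.1 Y15.6
G1 X2.1 Y8.4
G1 X6.8 Y2.9
G1 X13.8 Y1.7
G1 X20.1 Y5.3
G1 X22.5 Y12.0
; layer 2
G0 Z4.8
G0 X21.0 Y12.0
G1 X18.9 Y17.8
G1 X13.6 Y20.9
G1 X7.5 Y19.8
G1 X3.5 Y15.1
G1 X3.5 Y8.9
G1 X7.5 Y4.2
G1 X13.6 Y3.1
G1 X18.9 Y6.2
G1 X21.0 Y12.0
; layer 3
G0 Z7.1
G0 X19.5 Y12.0
G1 X17.8 Y16.8
G1 X13.3 Y19.4
G1 X8.2 Y18.5
G1 X4.9 Y14.6
G1 X4.9 Y9.4
G1 X8.2 Y5.5
G1 X13.3 Y4.6
G1 X17.8 Y7.2
G1 X19.5 Y12.0
; layer 4
G0 Z9.5
G0 X18.0 Y12.0
G1 X16.6 Y15.8
G1 X13.1 Y17.9
G1 X9.0 Y17.2
G1 X6.3 Y14.1
G1 X6.3 Y9.9
G1 X9.0 Y6.8
G1 X13.1 Y6.1
G1 X16.6 Y8.2
G1 X18.0 Y12.0
; layer 5
G0 Z11.9
G0 X16.5 Y12.0
G1 X15.4 Y14.9
G1 X12.8 Y16.4
G1 X9.8 Y15.9
G1 X7.8 Y13.5
G1 X7.8 Y10.5
G1 X9.8 Y8.1
G1 X12.8 Y7.6
G1 X15.4 Y9.1
G1 X16.5 Y12.0
; layer 6
G0 Z14.2
G0 X15.0 Y12.0
G1 X14.3 Y13.9
G1 X12.5 Y14.9
G1 X10.5 Y14.6
G1 X9.2 Y13.0
G1 X9.2 Y11.0
G1 X10.5 Y9.4
G1 X12.5 Y9.1
G1 X14.3 Y10.1
G1 X15.0 Y12.0
; layer 7
G0 Z16.6
G0 X13.5 Y12.0
G1 X13.2 Y13.0
G1 X12.3 Y13.5
G1 X11.2 Y13.3
G1 X10.6 Y12.5
G1 X10.6 Y11.5
G1 X11.2 Y10.7
G1 X12.3 Y10.5
G1 X13.2 Y11.0
G1 X13.5 Y12.0
M2 ; end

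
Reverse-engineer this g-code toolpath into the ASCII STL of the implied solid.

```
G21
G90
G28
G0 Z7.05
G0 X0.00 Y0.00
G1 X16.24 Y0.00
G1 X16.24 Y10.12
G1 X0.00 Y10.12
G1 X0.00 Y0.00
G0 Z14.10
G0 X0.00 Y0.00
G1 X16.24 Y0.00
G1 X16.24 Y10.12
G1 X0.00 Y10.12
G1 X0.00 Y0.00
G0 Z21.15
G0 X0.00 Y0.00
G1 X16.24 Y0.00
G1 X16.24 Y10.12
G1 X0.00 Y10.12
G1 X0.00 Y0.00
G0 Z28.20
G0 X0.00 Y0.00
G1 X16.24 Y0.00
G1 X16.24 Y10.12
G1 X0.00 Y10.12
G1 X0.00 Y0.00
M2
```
solid part
  facet normal 0.0000 0.0000 -1.0000
    outer loop
      vertex 16.24 10.12 0.00
      vertex 16.24 0.00 0.00
      vertex 0.00 0.00 0.00
    endloop
  endfacet
  facet normal 0.0000 0.0000 -1.0000
    outer loop
      vertex 0.00 10.12 0.00
      vertex 16.24 10.12 0.00
      vertex 0.00 0.00 0.00
    endloop
  endfacet
  facet normal 0.0000 0.0000 1.0000
    outer loop
      vertex 0.00 0.00 28.20
      vertex 16.24 0.00 28.20
      vertex 16.24 10.12 28.20
    endloop
  endfacet
  facet normal 0.0000 0.0000 1.0000
    outer loop
      vertex 0.00 0.00 28.20
      vertex 16.24 10.12 28.20
      vertex 0.00 10.12 28.20
    endloop
  endfacet
  facet normal 0.0000 -1.0000 0.0000
    outer loop
      vertex 0.00 0.00 0.00
      vertex 16.24 0.00 0.00
      vertex 16.24 0.00 28.20
    endloop
  endfacet
  facet normal 0.0000 -1.0000 0.0000
    outer loop
      vertex 0.00 0.00 0.00
      vertex 16.24 0.00 28.20
      vertex 0.00 0.00 28.20
    endloop
  endfacet
  facet normal 0.0000 1.0000 0.0000
    outer loop
      vertex 16.24 10.12 28.20
      vertex 16.24 10.12 0.00
      vertex 0.00 10.12 0.00
    endloop
  endfacet
  facet normal 0.0000 1.0000 0.0000
    outer loop
      vertex 0.00 10.12 28.20
      vertex 16.24 10.12 28.20
      vertex 0.00 10.12 0.00
    endloop
  endfacet
  facet normal -1.0000 0.0000 0.0000
    outer loop
      vertex 0.00 10.12 28.20
      vertex 0.00 10.12 0.00
      vertex 0.00 0.00 0.00
    endloop
  endfacet
  facet normal -1.0000 0.0000 0.0000
    outer loop
      vertex 0.00 0.00 28.20
      vertex 0.00 10.12 28.20
      vertex 0.00 0.00 0.00
    endloop
  endfacet
  facet normal 1.0000 0.0000 0.0000
    outer loop
      vertex 16.24 0.00 0.00
      vertex 16.24 10.12 0.00
      vertex 16.24 10.12 28.20
    endloop
  endfacet
  facet normal 1.0000 0.0000 0.0000
    outer loop
      vertex 16.24 0.00 0.00
      vertex 16.24 10.12 28.20
      vertex 16.24 0.00 28.20
    endloop
  endfacet
endsolid part

The G0 Z moves step by Δz≈7.05 mm. Every layer's G1 loop is the same polygon, so the solid is a straight extrusion of it from z=0 to z≈28.2. Closing with flat bottom and top caps and triangulating gives 12 facets — a rectangular box, roughly 16.2 × 10.1 mm footprint and 28.2 mm tall.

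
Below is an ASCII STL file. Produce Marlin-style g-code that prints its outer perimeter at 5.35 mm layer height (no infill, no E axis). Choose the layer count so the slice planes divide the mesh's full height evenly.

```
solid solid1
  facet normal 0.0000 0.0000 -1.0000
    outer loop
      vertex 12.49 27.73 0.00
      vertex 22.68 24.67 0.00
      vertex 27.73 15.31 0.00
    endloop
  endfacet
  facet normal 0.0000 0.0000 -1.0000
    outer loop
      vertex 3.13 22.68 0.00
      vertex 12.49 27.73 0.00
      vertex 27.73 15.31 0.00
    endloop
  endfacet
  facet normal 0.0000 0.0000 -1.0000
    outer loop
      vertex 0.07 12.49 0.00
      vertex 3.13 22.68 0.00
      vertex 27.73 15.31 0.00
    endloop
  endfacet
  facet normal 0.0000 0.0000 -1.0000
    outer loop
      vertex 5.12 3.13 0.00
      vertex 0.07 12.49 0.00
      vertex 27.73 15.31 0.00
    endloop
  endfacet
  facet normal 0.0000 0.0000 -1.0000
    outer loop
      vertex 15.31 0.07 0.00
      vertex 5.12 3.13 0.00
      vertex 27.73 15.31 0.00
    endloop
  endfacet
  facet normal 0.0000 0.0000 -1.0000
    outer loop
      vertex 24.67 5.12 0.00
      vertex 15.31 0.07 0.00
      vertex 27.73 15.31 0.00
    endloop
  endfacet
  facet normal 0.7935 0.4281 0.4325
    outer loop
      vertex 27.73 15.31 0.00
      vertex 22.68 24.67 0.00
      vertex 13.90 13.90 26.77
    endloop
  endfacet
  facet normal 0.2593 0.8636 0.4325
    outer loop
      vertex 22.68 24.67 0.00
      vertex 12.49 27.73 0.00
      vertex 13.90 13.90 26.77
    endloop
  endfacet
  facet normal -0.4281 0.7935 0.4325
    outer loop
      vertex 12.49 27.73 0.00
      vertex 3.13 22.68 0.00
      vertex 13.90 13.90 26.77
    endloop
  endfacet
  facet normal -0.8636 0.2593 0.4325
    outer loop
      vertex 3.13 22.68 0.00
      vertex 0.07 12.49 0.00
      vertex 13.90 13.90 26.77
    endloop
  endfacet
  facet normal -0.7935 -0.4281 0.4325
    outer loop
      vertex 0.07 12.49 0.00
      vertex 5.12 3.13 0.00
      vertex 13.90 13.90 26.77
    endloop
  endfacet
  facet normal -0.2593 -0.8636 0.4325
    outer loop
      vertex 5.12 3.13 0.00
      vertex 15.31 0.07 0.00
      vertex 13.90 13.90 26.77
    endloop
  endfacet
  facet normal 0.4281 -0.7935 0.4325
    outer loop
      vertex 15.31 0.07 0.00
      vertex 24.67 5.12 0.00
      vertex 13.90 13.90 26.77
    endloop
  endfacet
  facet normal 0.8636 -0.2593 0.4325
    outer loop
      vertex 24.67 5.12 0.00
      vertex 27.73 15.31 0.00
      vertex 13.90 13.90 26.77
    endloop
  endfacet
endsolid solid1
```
; perimeter-only toolpath
G21 ; units = mm
G90 ; absolute positioning
G28 ; home
; layer 1
G0 Z5.35
G0 X24.96 Y15.03
G1 X20.92 Y22.52
G1 X12.77 Y24.96
G1 X5.28 Y20.92
G1 X2.84 Y12.77
G1 X6.88 Y5.28
G1 X15.03 Y2.84
G1 X22.52 Y6.88
G1 X24.96 Y15.03
; layer 2
G0 Z10.71
G0 X22.20 Y14.75
G1 X19.17 Y20.36
G1 X13.05 Y22.20
G1 X7.44 Y19.17
G1 X5.60 Y13.05
G1 X8.63 Y7.44
G1 X14.75 Y5.60
G1 X20.36 Y8.63
G1 X22.20 Y14.75
; layer 3
G0 Z16.06
G0 X19.43 Y14.46
G1 X17.41 Y18.21
G1 X13.34 Y19.43
G1 X9.59 Y17.41
G1 X8.37 Y13.34
G1 X10.39 Y9.59
G1 X14.46 Y8.37
G1 X18.21 Y10.39
G1 X19.43 Y14.46
; layer 4
G0 Z21.42
G0 X16.67 Y14.18
G1 X15.66 Y16.05
G1 X13.62 Y16.67
G1 X11.75 Y15.66
G1 X11.13 Y13.62
G1 X12.14 Y11.75
G1 X14.18 Y11.13
G1 X16.05 Y12.14
G1 X16.67 Y14.18
M2 ; end

The solid is a regular 8-sided pyramid, base circumscribed radius ≈ 13.9 mm, apex at z ≈ 26.8 mm. Slicing at Δz = 5.35 mm — 5 equal slices spanning the solid's height, so layer i sits at z = i·h/5 — gives 4 non-empty perimeters. Each is a 8-segment closed polygon; G0 lifts to the layer z and rapids to the start vertex, then G1 traces the edges. The cross-section shrinks linearly with z (the slice at the apex is degenerate and omitted).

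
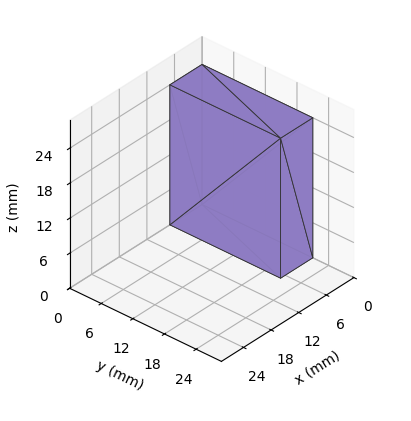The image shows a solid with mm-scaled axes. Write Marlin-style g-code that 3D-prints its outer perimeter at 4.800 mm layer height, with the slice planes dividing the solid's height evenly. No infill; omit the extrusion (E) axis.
Reading the render: the shape is a rectangular box, roughly 7 × 21 mm footprint and 24 mm tall (dimensions read to the nearest mm from the axis ticks). For the g-code, the solid's height is divided into equal slices at the stated Δz and each level perimeter traced with G1 moves after a G0 lift.

; perimeter-only toolpath
G21 ; units = mm
G90 ; absolute positioning
G28 ; home
; layer 1
G0 Z4.800
G0 X0.000 Y0.000
G1 X7.000 Y0.000
G1 X7.000 Y21.000
G1 X0.000 Y21.000
G1 X0.000 Y0.000
; layer 2
G0 Z9.600
G0 X0.000 Y0.000
G1 X7.000 Y0.000
G1 X7.000 Y21.000
G1 X0.000 Y21.000
G1 X0.000 Y0.000
; layer 3
G0 Z14.400
G0 X0.000 Y0.000
G1 X7.000 Y0.000
G1 X7.000 Y21.000
G1 X0.000 Y21.000
G1 X0.000 Y0.000
; layer 4
G0 Z19.200
G0 X0.000 Y0.000
G1 X7.000 Y0.000
G1 X7.000 Y21.000
G1 X0.000 Y21.000
G1 X0.000 Y0.000
; layer 5
G0 Z24.000
G0 X0.000 Y0.000
G1 X7.000 Y0.000
G1 X7.000 Y21.000
G1 X0.000 Y21.000
G1 X0.000 Y0.000
M2 ; end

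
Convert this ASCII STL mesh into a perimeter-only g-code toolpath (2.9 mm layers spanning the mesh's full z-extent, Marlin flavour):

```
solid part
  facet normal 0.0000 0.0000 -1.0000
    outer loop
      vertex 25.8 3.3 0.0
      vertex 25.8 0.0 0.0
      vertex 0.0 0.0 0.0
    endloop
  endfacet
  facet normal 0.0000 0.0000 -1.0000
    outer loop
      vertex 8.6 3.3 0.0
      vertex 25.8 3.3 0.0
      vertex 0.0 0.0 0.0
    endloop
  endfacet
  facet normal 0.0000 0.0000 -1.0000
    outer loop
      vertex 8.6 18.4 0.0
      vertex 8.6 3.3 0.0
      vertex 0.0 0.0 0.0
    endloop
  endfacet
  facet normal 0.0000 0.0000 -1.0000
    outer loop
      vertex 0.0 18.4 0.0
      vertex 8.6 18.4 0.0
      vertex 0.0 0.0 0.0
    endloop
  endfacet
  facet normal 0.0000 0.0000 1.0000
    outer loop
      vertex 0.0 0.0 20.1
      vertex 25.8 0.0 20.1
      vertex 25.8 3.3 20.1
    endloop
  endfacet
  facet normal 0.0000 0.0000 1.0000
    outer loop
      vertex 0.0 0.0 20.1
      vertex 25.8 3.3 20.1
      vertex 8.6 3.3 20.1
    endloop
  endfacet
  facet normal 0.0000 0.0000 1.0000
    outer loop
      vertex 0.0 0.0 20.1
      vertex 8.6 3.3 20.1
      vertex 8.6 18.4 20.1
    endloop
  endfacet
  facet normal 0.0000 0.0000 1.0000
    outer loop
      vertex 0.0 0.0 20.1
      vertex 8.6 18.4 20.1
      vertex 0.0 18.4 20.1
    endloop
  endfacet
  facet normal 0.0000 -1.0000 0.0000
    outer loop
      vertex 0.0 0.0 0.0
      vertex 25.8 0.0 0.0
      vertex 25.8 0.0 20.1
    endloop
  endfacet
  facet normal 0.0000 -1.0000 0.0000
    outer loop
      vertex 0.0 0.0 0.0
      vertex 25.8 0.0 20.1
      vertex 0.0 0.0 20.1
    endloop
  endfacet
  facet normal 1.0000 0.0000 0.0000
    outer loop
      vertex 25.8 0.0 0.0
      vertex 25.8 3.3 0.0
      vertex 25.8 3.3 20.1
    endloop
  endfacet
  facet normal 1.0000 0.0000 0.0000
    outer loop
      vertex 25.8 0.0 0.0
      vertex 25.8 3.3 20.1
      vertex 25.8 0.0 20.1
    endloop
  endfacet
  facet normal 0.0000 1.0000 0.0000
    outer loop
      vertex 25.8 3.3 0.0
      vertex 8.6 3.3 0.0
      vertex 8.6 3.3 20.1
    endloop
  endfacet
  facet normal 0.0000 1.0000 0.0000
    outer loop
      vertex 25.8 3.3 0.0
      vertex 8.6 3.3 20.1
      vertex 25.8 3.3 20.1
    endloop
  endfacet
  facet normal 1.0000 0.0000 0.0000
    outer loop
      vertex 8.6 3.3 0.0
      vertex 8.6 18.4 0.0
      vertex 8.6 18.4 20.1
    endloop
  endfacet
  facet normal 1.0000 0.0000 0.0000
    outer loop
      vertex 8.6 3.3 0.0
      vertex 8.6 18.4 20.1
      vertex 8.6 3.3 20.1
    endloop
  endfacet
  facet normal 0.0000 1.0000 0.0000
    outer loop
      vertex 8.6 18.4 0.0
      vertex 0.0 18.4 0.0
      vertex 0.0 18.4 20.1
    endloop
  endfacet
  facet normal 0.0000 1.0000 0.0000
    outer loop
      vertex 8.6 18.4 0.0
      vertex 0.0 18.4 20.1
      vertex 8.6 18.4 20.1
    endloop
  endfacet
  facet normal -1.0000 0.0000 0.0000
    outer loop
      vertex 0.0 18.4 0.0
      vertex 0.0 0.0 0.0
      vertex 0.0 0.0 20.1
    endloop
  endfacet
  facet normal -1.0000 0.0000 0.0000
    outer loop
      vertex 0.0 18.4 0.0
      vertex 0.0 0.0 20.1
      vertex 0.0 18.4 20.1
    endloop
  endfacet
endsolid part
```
; perimeter-only toolpath
G21 ; units = mm
G90 ; absolute positioning
G28 ; home
; layer 1
G0 Z2.9
G0 X0.0 Y0.0
G1 X25.8 Y0.0
G1 X25.8 Y3.3
G1 X8.6 Y3.3
G1 X8.6 Y18.4
G1 X0.0 Y18.4
G1 X0.0 Y0.0
; layer 2
G0 Z5.7
G0 X0.0 Y0.0
G1 X25.8 Y0.0
G1 X25.8 Y3.3
G1 X8.6 Y3.3
G1 X8.6 Y18.4
G1 X0.0 Y18.4
G1 X0.0 Y0.0
; layer 3
G0 Z8.6
G0 X0.0 Y0.0
G1 X25.8 Y0.0
G1 X25.8 Y3.3
G1 X8.6 Y3.3
G1 X8.6 Y18.4
G1 X0.0 Y18.4
G1 X0.0 Y0.0
; layer 4
G0 Z11.5
G0 X0.0 Y0.0
G1 X25.8 Y0.0
G1 X25.8 Y3.3
G1 X8.6 Y3.3
G1 X8.6 Y18.4
G1 X0.0 Y18.4
G1 X0.0 Y0.0
; layer 5
G0 Z14.4
G0 X0.0 Y0.0
G1 X25.8 Y0.0
G1 X25.8 Y3.3
G1 X8.6 Y3.3
G1 X8.6 Y18.4
G1 X0.0 Y18.4
G1 X0.0 Y0.0
; layer 6
G0 Z17.2
G0 X0.0 Y0.0
G1 X25.8 Y0.0
G1 X25.8 Y3.3
G1 X8.6 Y3.3
G1 X8.6 Y18.4
G1 X0.0 Y18.4
G1 X0.0 Y0.0
; layer 7
G0 Z20.1
G0 X0.0 Y0.0
G1 X25.8 Y0.0
G1 X25.8 Y3.3
G1 X8.6 Y3.3
G1 X8.6 Y18.4
G1 X0.0 Y18.4
G1 X0.0 Y0.0
M2 ; end

The solid is an L-shaped prism: outer 25.8 × 18.4 mm, arm thicknesses ≈ 3.3 mm (horizontal) and 8.6 mm (vertical), extruded 20.1 mm in z. Slicing at Δz = 2.9 mm — 7 equal slices spanning the solid's height, so layer i sits at z = i·h/7 — gives 7 non-empty perimeters. Each is a 6-segment closed polygon; G0 lifts to the layer z and rapids to the start vertex, then G1 traces the edges.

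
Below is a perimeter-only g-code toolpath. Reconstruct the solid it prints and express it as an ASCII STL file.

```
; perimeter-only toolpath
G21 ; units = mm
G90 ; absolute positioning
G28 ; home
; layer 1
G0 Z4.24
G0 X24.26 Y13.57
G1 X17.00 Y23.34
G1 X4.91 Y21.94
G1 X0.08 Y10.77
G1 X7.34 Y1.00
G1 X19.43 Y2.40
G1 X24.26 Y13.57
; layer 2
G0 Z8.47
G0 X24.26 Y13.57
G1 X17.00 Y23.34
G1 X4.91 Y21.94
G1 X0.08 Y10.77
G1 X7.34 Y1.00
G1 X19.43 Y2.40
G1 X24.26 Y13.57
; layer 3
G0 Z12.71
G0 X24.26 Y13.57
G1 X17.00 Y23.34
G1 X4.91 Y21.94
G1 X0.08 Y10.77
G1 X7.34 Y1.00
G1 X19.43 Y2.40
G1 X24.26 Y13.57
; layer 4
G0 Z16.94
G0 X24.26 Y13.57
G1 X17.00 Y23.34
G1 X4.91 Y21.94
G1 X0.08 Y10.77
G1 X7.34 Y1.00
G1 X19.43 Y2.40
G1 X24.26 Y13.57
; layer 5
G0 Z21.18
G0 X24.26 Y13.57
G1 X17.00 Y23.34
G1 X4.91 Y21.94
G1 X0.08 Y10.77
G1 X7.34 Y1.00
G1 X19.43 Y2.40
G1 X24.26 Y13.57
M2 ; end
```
solid part
  facet normal 0.0000 0.0000 -1.0000
    outer loop
      vertex 4.91 21.94 0.00
      vertex 17.00 23.34 0.00
      vertex 24.26 13.57 0.00
    endloop
  endfacet
  facet normal 0.0000 0.0000 -1.0000
    outer loop
      vertex 0.08 10.77 0.00
      vertex 4.91 21.94 0.00
      vertex 24.26 13.57 0.00
    endloop
  endfacet
  facet normal 0.0000 0.0000 -1.0000
    outer loop
      vertex 7.34 1.00 0.00
      vertex 0.08 10.77 0.00
      vertex 24.26 13.57 0.00
    endloop
  endfacet
  facet normal 0.0000 0.0000 -1.0000
    outer loop
      vertex 19.43 2.40 0.00
      vertex 7.34 1.00 0.00
      vertex 24.26 13.57 0.00
    endloop
  endfacet
  facet normal 0.0000 0.0000 1.0000
    outer loop
      vertex 24.26 13.57 21.18
      vertex 17.00 23.34 21.18
      vertex 4.91 21.94 21.18
    endloop
  endfacet
  facet normal 0.0000 0.0000 1.0000
    outer loop
      vertex 24.26 13.57 21.18
      vertex 4.91 21.94 21.18
      vertex 0.08 10.77 21.18
    endloop
  endfacet
  facet normal 0.0000 0.0000 1.0000
    outer loop
      vertex 24.26 13.57 21.18
      vertex 0.08 10.77 21.18
      vertex 7.34 1.00 21.18
    endloop
  endfacet
  facet normal 0.0000 0.0000 1.0000
    outer loop
      vertex 24.26 13.57 21.18
      vertex 7.34 1.00 21.18
      vertex 19.43 2.40 21.18
    endloop
  endfacet
  facet normal 0.8027 0.5964 0.0000
    outer loop
      vertex 24.26 13.57 0.00
      vertex 17.00 23.34 0.00
      vertex 17.00 23.34 21.18
    endloop
  endfacet
  facet normal 0.8027 0.5964 0.0000
    outer loop
      vertex 24.26 13.57 0.00
      vertex 17.00 23.34 21.18
      vertex 24.26 13.57 21.18
    endloop
  endfacet
  facet normal -0.1150 0.9934 0.0000
    outer loop
      vertex 17.00 23.34 0.00
      vertex 4.91 21.94 0.00
      vertex 4.91 21.94 21.18
    endloop
  endfacet
  facet normal -0.1150 0.9934 0.0000
    outer loop
      vertex 17.00 23.34 0.00
      vertex 4.91 21.94 21.18
      vertex 17.00 23.34 21.18
    endloop
  endfacet
  facet normal -0.9179 0.3969 0.0000
    outer loop
      vertex 4.91 21.94 0.00
      vertex 0.08 10.77 0.00
      vertex 0.08 10.77 21.18
    endloop
  endfacet
  facet normal -0.9179 0.3969 0.0000
    outer loop
      vertex 4.91 21.94 0.00
      vertex 0.08 10.77 21.18
      vertex 4.91 21.94 21.18
    endloop
  endfacet
  facet normal -0.8027 -0.5964 0.0000
    outer loop
      vertex 0.08 10.77 0.00
      vertex 7.34 1.00 0.00
      vertex 7.34 1.00 21.18
    endloop
  endfacet
  facet normal -0.8027 -0.5964 0.0000
    outer loop
      vertex 0.08 10.77 0.00
      vertex 7.34 1.00 21.18
      vertex 0.08 10.77 21.18
    endloop
  endfacet
  facet normal 0.1150 -0.9934 0.0000
    outer loop
      vertex 7.34 1.00 0.00
      vertex 19.43 2.40 0.00
      vertex 19.43 2.40 21.18
    endloop
  endfacet
  facet normal 0.1150 -0.9934 0.0000
    outer loop
      vertex 7.34 1.00 0.00
      vertex 19.43 2.40 21.18
      vertex 7.34 1.00 21.18
    endloop
  endfacet
  facet normal 0.9179 -0.3969 0.0000
    outer loop
      vertex 19.43 2.40 0.00
      vertex 24.26 13.57 0.00
      vertex 24.26 13.57 21.18
    endloop
  endfacet
  facet normal 0.9179 -0.3969 0.0000
    outer loop
      vertex 19.43 2.40 0.00
      vertex 24.26 13.57 21.18
      vertex 19.43 2.40 21.18
    endloop
  endfacet
endsolid part

The G0 Z moves step by Δz≈4.24 mm. Every layer's G1 loop is the same polygon, so the solid is a straight extrusion of it from z=0 to z≈21.2. Closing with flat bottom and top caps and triangulating gives 20 facets — a regular 6-sided prism (a cylinder approximated with 6 flat sides), circumscribed radius ≈ 12.2 mm, height ≈ 21.2 mm.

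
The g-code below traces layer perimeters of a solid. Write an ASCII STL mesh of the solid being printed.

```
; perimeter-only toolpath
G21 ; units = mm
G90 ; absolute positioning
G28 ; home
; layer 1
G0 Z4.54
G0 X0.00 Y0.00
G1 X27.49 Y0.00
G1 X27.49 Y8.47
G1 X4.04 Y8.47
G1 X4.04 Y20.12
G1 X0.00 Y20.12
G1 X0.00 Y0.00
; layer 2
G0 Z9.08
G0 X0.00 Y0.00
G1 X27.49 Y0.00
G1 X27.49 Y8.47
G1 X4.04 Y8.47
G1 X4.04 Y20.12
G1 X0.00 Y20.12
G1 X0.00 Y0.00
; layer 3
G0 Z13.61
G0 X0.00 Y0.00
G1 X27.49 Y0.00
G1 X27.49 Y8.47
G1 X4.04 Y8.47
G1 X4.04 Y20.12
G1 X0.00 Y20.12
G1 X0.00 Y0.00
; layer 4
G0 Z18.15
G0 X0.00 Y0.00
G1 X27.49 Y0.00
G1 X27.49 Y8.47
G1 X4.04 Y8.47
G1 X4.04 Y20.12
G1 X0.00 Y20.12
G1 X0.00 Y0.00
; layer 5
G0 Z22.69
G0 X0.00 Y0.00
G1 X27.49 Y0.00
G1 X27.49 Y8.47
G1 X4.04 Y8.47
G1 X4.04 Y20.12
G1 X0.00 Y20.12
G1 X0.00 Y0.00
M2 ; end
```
solid part
  facet normal 0.0000 0.0000 -1.0000
    outer loop
      vertex 27.49 8.47 0.00
      vertex 27.49 0.00 0.00
      vertex 0.00 0.00 0.00
    endloop
  endfacet
  facet normal 0.0000 0.0000 -1.0000
    outer loop
      vertex 4.04 8.47 0.00
      vertex 27.49 8.47 0.00
      vertex 0.00 0.00 0.00
    endloop
  endfacet
  facet normal 0.0000 0.0000 -1.0000
    outer loop
      vertex 4.04 20.12 0.00
      vertex 4.04 8.47 0.00
      vertex 0.00 0.00 0.00
    endloop
  endfacet
  facet normal 0.0000 0.0000 -1.0000
    outer loop
      vertex 0.00 20.12 0.00
      vertex 4.04 20.12 0.00
      vertex 0.00 0.00 0.00
    endloop
  endfacet
  facet normal 0.0000 0.0000 1.0000
    outer loop
      vertex 0.00 0.00 22.69
      vertex 27.49 0.00 22.69
      vertex 27.49 8.47 22.69
    endloop
  endfacet
  facet normal 0.0000 0.0000 1.0000
    outer loop
      vertex 0.00 0.00 22.69
      vertex 27.49 8.47 22.69
      vertex 4.04 8.47 22.69
    endloop
  endfacet
  facet normal 0.0000 0.0000 1.0000
    outer loop
      vertex 0.00 0.00 22.69
      vertex 4.04 8.47 22.69
      vertex 4.04 20.12 22.69
    endloop
  endfacet
  facet normal 0.0000 0.0000 1.0000
    outer loop
      vertex 0.00 0.00 22.69
      vertex 4.04 20.12 22.69
      vertex 0.00 20.12 22.69
    endloop
  endfacet
  facet normal 0.0000 -1.0000 0.0000
    outer loop
      vertex 0.00 0.00 0.00
      vertex 27.49 0.00 0.00
      vertex 27.49 0.00 22.69
    endloop
  endfacet
  facet normal 0.0000 -1.0000 0.0000
    outer loop
      vertex 0.00 0.00 0.00
      vertex 27.49 0.00 22.69
      vertex 0.00 0.00 22.69
    endloop
  endfacet
  facet normal 1.0000 0.0000 0.0000
    outer loop
      vertex 27.49 0.00 0.00
      vertex 27.49 8.47 0.00
      vertex 27.49 8.47 22.69
    endloop
  endfacet
  facet normal 1.0000 0.0000 0.0000
    outer loop
      vertex 27.49 0.00 0.00
      vertex 27.49 8.47 22.69
      vertex 27.49 0.00 22.69
    endloop
  endfacet
  facet normal 0.0000 1.0000 0.0000
    outer loop
      vertex 27.49 8.47 0.00
      vertex 4.04 8.47 0.00
      vertex 4.04 8.47 22.69
    endloop
  endfacet
  facet normal 0.0000 1.0000 0.0000
    outer loop
      vertex 27.49 8.47 0.00
      vertex 4.04 8.47 22.69
      vertex 27.49 8.47 22.69
    endloop
  endfacet
  facet normal 1.0000 0.0000 0.0000
    outer loop
      vertex 4.04 8.47 0.00
      vertex 4.04 20.12 0.00
      vertex 4.04 20.12 22.69
    endloop
  endfacet
  facet normal 1.0000 0.0000 0.0000
    outer loop
      vertex 4.04 8.47 0.00
      vertex 4.04 20.12 22.69
      vertex 4.04 8.47 22.69
    endloop
  endfacet
  facet normal 0.0000 1.0000 0.0000
    outer loop
      vertex 4.04 20.12 0.00
      vertex 0.00 20.12 0.00
      vertex 0.00 20.12 22.69
    endloop
  endfacet
  facet normal 0.0000 1.0000 0.0000
    outer loop
      vertex 4.04 20.12 0.00
      vertex 0.00 20.12 22.69
      vertex 4.04 20.12 22.69
    endloop
  endfacet
  facet normal -1.0000 0.0000 0.0000
    outer loop
      vertex 0.00 20.12 0.00
      vertex 0.00 0.00 0.00
      vertex 0.00 0.00 22.69
    endloop
  endfacet
  facet normal -1.0000 0.0000 0.0000
    outer loop
      vertex 0.00 20.12 0.00
      vertex 0.00 0.00 22.69
      vertex 0.00 20.12 22.69
    endloop
  endfacet
endsolid part

The G0 Z moves step by Δz≈4.54 mm. Every layer's G1 loop is the same polygon, so the solid is a straight extrusion of it from z=0 to z≈22.7. Closing with flat bottom and top caps and triangulating gives 20 facets — an L-shaped prism: outer 27.5 × 20.1 mm, arm thicknesses ≈ 8.47 mm (horizontal) and 4.04 mm (vertical), extruded 22.7 mm in z.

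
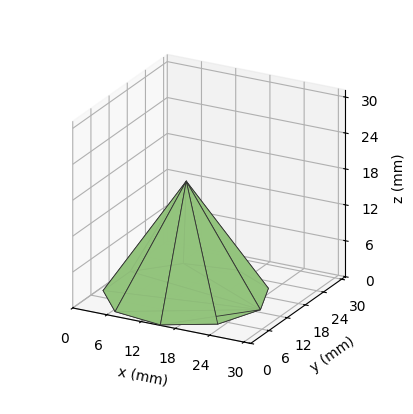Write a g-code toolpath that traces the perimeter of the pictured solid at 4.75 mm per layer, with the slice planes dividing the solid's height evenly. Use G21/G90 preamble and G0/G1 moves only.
Reading the render: the shape is a regular 9-sided pyramid, base circumscribed radius ≈ 13 mm, apex at z ≈ 19 mm (dimensions read to the nearest mm from the axis ticks). For the g-code, the solid's height is divided into equal slices at the stated Δz and each level perimeter traced with G1 moves after a G0 lift.

; perimeter-only toolpath
G21 ; units = mm
G90 ; absolute positioning
G28 ; home
; layer 1
G0 Z4.75
G0 X22.75 Y13.00
G1 X20.47 Y19.27
G1 X14.70 Y22.60
G1 X8.12 Y21.45
G1 X3.83 Y16.34
G1 X3.83 Y9.66
G1 X8.12 Y4.55
G1 X14.70 Y3.40
G1 X20.47 Y6.73
G1 X22.75 Y13.00
; layer 2
G0 Z9.50
G0 X19.50 Y13.00
G1 X17.98 Y17.18
G1 X14.13 Y19.40
G1 X9.75 Y18.63
G1 X6.89 Y15.22
G1 X6.89 Y10.78
G1 X9.75 Y7.37
G1 X14.13 Y6.60
G1 X17.98 Y8.82
G1 X19.50 Y13.00
; layer 3
G0 Z14.25
G0 X16.25 Y13.00
G1 X15.49 Y15.09
G1 X13.56 Y16.20
G1 X11.38 Y15.82
G1 X9.95 Y14.11
G1 X9.95 Y11.89
G1 X11.38 Y10.19
G1 X13.56 Y9.80
G1 X15.49 Y10.91
G1 X16.25 Y13.00
M2 ; end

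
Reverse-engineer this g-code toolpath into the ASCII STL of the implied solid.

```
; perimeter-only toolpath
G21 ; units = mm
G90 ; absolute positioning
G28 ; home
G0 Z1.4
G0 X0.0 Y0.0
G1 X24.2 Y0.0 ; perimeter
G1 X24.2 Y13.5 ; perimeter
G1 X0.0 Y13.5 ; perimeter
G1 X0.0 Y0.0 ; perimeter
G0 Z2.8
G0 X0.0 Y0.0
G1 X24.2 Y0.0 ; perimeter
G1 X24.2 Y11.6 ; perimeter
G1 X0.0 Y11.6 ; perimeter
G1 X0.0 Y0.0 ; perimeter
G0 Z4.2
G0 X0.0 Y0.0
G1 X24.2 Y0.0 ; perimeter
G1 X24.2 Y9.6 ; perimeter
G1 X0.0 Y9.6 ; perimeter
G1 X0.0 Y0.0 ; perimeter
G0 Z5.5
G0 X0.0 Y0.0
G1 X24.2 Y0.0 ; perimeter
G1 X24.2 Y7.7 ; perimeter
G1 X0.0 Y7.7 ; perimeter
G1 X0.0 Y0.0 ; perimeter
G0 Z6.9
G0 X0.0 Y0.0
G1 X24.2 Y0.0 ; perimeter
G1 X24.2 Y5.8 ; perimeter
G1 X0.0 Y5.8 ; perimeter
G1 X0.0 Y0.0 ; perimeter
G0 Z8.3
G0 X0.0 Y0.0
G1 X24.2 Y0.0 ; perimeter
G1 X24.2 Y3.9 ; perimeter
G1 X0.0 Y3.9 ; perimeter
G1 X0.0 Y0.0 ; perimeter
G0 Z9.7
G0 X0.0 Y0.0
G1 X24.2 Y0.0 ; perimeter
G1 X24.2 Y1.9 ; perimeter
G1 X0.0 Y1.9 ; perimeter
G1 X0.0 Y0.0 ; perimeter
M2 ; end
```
solid part
  facet normal 0.0000 0.0000 -1.0000
    outer loop
      vertex 24.2 15.4 0.0
      vertex 24.2 0.0 0.0
      vertex 0.0 0.0 0.0
    endloop
  endfacet
  facet normal 0.0000 0.0000 -1.0000
    outer loop
      vertex 0.0 15.4 0.0
      vertex 24.2 15.4 0.0
      vertex 0.0 0.0 0.0
    endloop
  endfacet
  facet normal 0.0000 -1.0000 0.0000
    outer loop
      vertex 0.0 0.0 0.0
      vertex 24.2 0.0 0.0
      vertex 24.2 0.0 11.1
    endloop
  endfacet
  facet normal 0.0000 -1.0000 0.0000
    outer loop
      vertex 0.0 0.0 0.0
      vertex 24.2 0.0 11.1
      vertex 0.0 0.0 11.1
    endloop
  endfacet
  facet normal 0.0000 0.5847 0.8112
    outer loop
      vertex 0.0 0.0 11.1
      vertex 24.2 0.0 11.1
      vertex 24.2 15.4 0.0
    endloop
  endfacet
  facet normal 0.0000 0.5847 0.8112
    outer loop
      vertex 0.0 0.0 11.1
      vertex 24.2 15.4 0.0
      vertex 0.0 15.4 0.0
    endloop
  endfacet
  facet normal -1.0000 0.0000 0.0000
    outer loop
      vertex 0.0 0.0 11.1
      vertex 0.0 15.4 0.0
      vertex 0.0 0.0 0.0
    endloop
  endfacet
  facet normal 1.0000 0.0000 0.0000
    outer loop
      vertex 24.2 0.0 0.0
      vertex 24.2 15.4 0.0
      vertex 24.2 0.0 11.1
    endloop
  endfacet
endsolid part

The G0 Z moves step by Δz≈1.4 mm. The G1 loops shrink linearly with z, so the solid tapers from its base footprint up to z≈11.1. Closing with a flat bottom cap and the tapered top and triangulating gives 8 facets — a wedge (ramp): 24.2 × 15.4 mm base, rising to 11.1 mm along the y=0 edge and sloping linearly to z=0 at y=15.4.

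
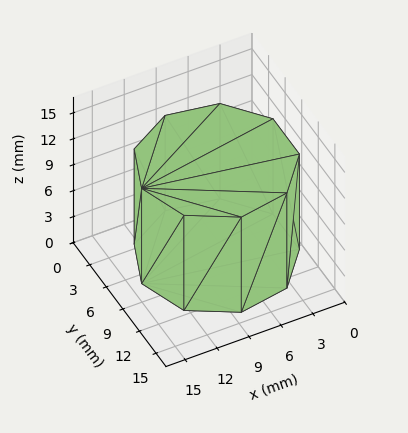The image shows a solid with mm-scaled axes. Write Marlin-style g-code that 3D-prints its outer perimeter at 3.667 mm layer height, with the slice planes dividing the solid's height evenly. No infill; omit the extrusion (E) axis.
Reading the render: the shape is a regular 9-sided prism (a cylinder approximated with 9 flat sides), circumscribed radius ≈ 7 mm, height ≈ 11 mm (dimensions read to the nearest mm from the axis ticks). For the g-code, the solid's height is divided into equal slices at the stated Δz and each level perimeter traced with G1 moves after a G0 lift.

; perimeter-only toolpath
G21 ; units = mm
G90 ; absolute positioning
G28 ; home
; layer 1
G0 Z3.667
G0 X14.000 Y7.000
G1 X12.362 Y11.500
G1 X8.216 Y13.894
G1 X3.500 Y13.062
G1 X0.422 Y9.394
G1 X0.422 Y4.606
G1 X3.500 Y0.938
G1 X8.216 Y0.106
G1 X12.362 Y2.500
G1 X14.000 Y7.000
; layer 2
G0 Z7.333
G0 X14.000 Y7.000
G1 X12.362 Y11.500
G1 X8.216 Y13.894
G1 X3.500 Y13.062
G1 X0.422 Y9.394
G1 X0.422 Y4.606
G1 X3.500 Y0.938
G1 X8.216 Y0.106
G1 X12.362 Y2.500
G1 X14.000 Y7.000
; layer 3
G0 Z11.000
G0 X14.000 Y7.000
G1 X12.362 Y11.500
G1 X8.216 Y13.894
G1 X3.500 Y13.062
G1 X0.422 Y9.394
G1 X0.422 Y4.606
G1 X3.500 Y0.938
G1 X8.216 Y0.106
G1 X12.362 Y2.500
G1 X14.000 Y7.000
M2 ; end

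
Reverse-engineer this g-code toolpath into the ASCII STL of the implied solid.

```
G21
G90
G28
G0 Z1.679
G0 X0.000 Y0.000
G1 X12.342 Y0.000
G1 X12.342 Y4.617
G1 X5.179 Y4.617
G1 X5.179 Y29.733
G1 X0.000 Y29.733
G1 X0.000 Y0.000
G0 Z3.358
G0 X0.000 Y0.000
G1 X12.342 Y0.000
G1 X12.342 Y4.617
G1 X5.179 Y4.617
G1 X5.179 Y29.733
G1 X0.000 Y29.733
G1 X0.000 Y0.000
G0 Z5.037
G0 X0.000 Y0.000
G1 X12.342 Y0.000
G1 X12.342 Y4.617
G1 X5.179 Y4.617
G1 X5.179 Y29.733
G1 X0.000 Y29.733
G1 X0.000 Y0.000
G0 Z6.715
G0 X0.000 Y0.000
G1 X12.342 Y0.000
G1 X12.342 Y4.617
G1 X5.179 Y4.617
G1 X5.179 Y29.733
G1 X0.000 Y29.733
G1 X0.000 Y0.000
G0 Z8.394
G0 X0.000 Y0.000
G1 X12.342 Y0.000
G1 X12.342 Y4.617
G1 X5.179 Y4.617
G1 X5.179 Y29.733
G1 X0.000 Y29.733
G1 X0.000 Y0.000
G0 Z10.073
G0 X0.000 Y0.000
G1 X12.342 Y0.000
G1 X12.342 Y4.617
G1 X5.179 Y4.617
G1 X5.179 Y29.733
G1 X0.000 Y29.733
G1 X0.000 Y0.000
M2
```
solid part
  facet normal 0.0000 0.0000 -1.0000
    outer loop
      vertex 12.342 4.617 0.000
      vertex 12.342 0.000 0.000
      vertex 0.000 0.000 0.000
    endloop
  endfacet
  facet normal 0.0000 0.0000 -1.0000
    outer loop
      vertex 5.179 4.617 0.000
      vertex 12.342 4.617 0.000
      vertex 0.000 0.000 0.000
    endloop
  endfacet
  facet normal 0.0000 0.0000 -1.0000
    outer loop
      vertex 5.179 29.733 0.000
      vertex 5.179 4.617 0.000
      vertex 0.000 0.000 0.000
    endloop
  endfacet
  facet normal 0.0000 0.0000 -1.0000
    outer loop
      vertex 0.000 29.733 0.000
      vertex 5.179 29.733 0.000
      vertex 0.000 0.000 0.000
    endloop
  endfacet
  facet normal 0.0000 0.0000 1.0000
    outer loop
      vertex 0.000 0.000 10.073
      vertex 12.342 0.000 10.073
      vertex 12.342 4.617 10.073
    endloop
  endfacet
  facet normal 0.0000 0.0000 1.0000
    outer loop
      vertex 0.000 0.000 10.073
      vertex 12.342 4.617 10.073
      vertex 5.179 4.617 10.073
    endloop
  endfacet
  facet normal 0.0000 0.0000 1.0000
    outer loop
      vertex 0.000 0.000 10.073
      vertex 5.179 4.617 10.073
      vertex 5.179 29.733 10.073
    endloop
  endfacet
  facet normal 0.0000 0.0000 1.0000
    outer loop
      vertex 0.000 0.000 10.073
      vertex 5.179 29.733 10.073
      vertex 0.000 29.733 10.073
    endloop
  endfacet
  facet normal 0.0000 -1.0000 0.0000
    outer loop
      vertex 0.000 0.000 0.000
      vertex 12.342 0.000 0.000
      vertex 12.342 0.000 10.073
    endloop
  endfacet
  facet normal 0.0000 -1.0000 0.0000
    outer loop
      vertex 0.000 0.000 0.000
      vertex 12.342 0.000 10.073
      vertex 0.000 0.000 10.073
    endloop
  endfacet
  facet normal 1.0000 0.0000 0.0000
    outer loop
      vertex 12.342 0.000 0.000
      vertex 12.342 4.617 0.000
      vertex 12.342 4.617 10.073
    endloop
  endfacet
  facet normal 1.0000 0.0000 0.0000
    outer loop
      vertex 12.342 0.000 0.000
      vertex 12.342 4.617 10.073
      vertex 12.342 0.000 10.073
    endloop
  endfacet
  facet normal 0.0000 1.0000 0.0000
    outer loop
      vertex 12.342 4.617 0.000
      vertex 5.179 4.617 0.000
      vertex 5.179 4.617 10.073
    endloop
  endfacet
  facet normal 0.0000 1.0000 0.0000
    outer loop
      vertex 12.342 4.617 0.000
      vertex 5.179 4.617 10.073
      vertex 12.342 4.617 10.073
    endloop
  endfacet
  facet normal 1.0000 0.0000 0.0000
    outer loop
      vertex 5.179 4.617 0.000
      vertex 5.179 29.733 0.000
      vertex 5.179 29.733 10.073
    endloop
  endfacet
  facet normal 1.0000 0.0000 0.0000
    outer loop
      vertex 5.179 4.617 0.000
      vertex 5.179 29.733 10.073
      vertex 5.179 4.617 10.073
    endloop
  endfacet
  facet normal 0.0000 1.0000 0.0000
    outer loop
      vertex 5.179 29.733 0.000
      vertex 0.000 29.733 0.000
      vertex 0.000 29.733 10.073
    endloop
  endfacet
  facet normal 0.0000 1.0000 0.0000
    outer loop
      vertex 5.179 29.733 0.000
      vertex 0.000 29.733 10.073
      vertex 5.179 29.733 10.073
    endloop
  endfacet
  facet normal -1.0000 0.0000 0.0000
    outer loop
      vertex 0.000 29.733 0.000
      vertex 0.000 0.000 0.000
      vertex 0.000 0.000 10.073
    endloop
  endfacet
  facet normal -1.0000 0.0000 0.0000
    outer loop
      vertex 0.000 29.733 0.000
      vertex 0.000 0.000 10.073
      vertex 0.000 29.733 10.073
    endloop
  endfacet
endsolid part

The G0 Z moves step by Δz≈1.679 mm. Every layer's G1 loop is the same polygon, so the solid is a straight extrusion of it from z=0 to z≈10.1. Closing with flat bottom and top caps and triangulating gives 20 facets — an L-shaped prism: outer 12.3 × 29.7 mm, arm thicknesses ≈ 4.62 mm (horizontal) and 5.18 mm (vertical), extruded 10.1 mm in z.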